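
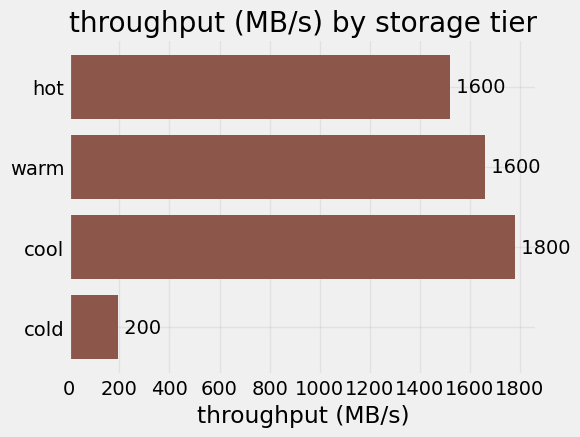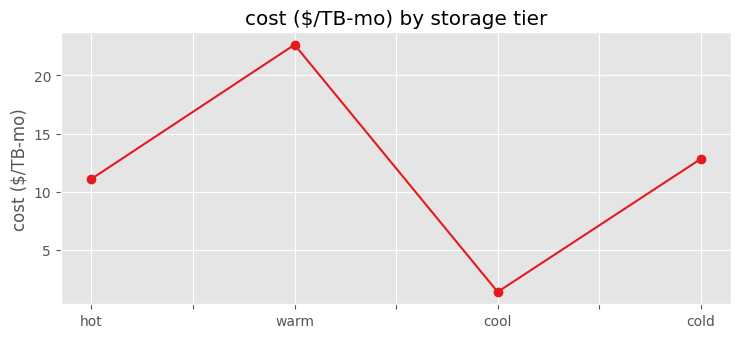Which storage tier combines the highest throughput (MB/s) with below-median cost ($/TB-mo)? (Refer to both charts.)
Chart 2 median cost ($/TB-mo) ≈ 10; below-median storage tiers: hot, cool. Among those, cool has the highest throughput (MB/s) (≈ 1800).

cool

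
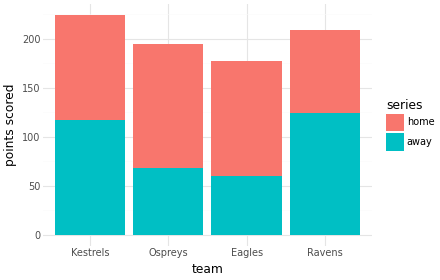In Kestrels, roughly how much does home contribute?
home top ≈ 220, bottom ≈ 120; segment ≈ 100.

≈ 100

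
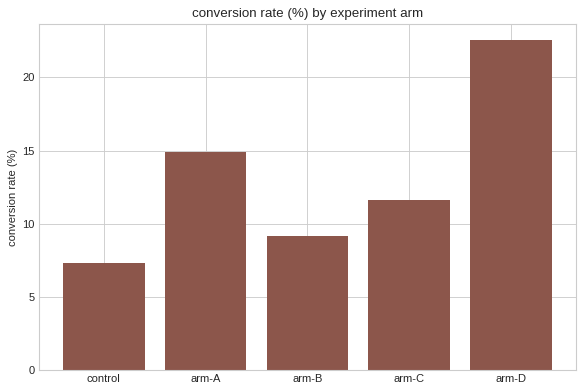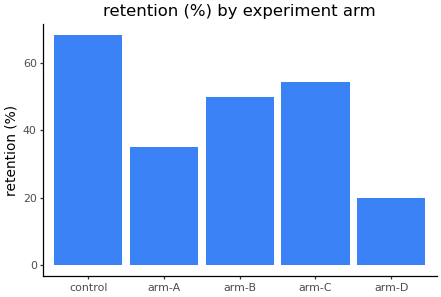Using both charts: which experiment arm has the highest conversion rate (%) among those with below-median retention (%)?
arm-D

Chart 2 median retention (%) ≈ 50; below-median experiment arms: arm-A, arm-D. Among those, arm-D has the highest conversion rate (%) (≈ 25).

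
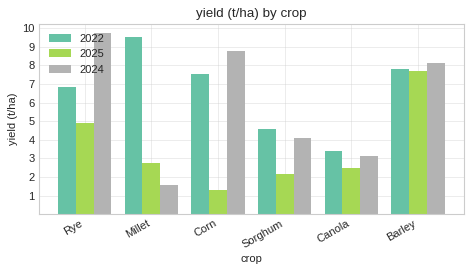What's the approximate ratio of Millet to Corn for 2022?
≈ 1.25×

Millet ≈ 10, Corn ≈ 8; 10/8 ≈ 1.25.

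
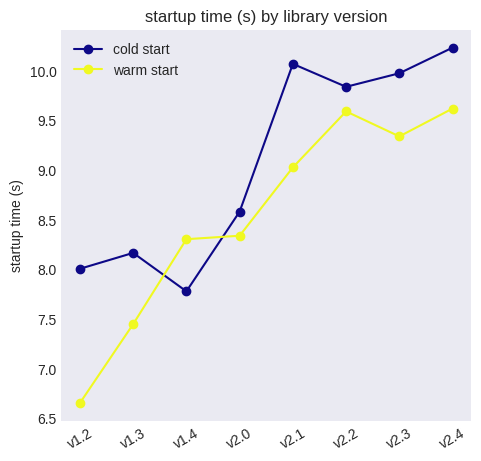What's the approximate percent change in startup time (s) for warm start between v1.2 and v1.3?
≈ +15.4%

v1.2 ≈ 6.5, v1.3 ≈ 7.5; (7.5 − 6.5) / 6.5 ≈ +15.4%.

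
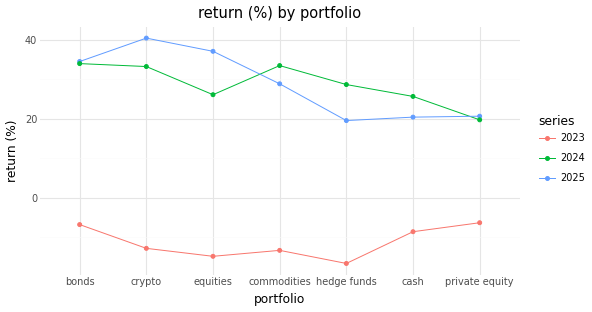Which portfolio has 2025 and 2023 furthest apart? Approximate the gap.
crypto, ≈ 55 %

crypto: 2025 ≈ 40, 2023 ≈ -15 → gap ≈ 55. Next-largest (equities) is only ≈ 50.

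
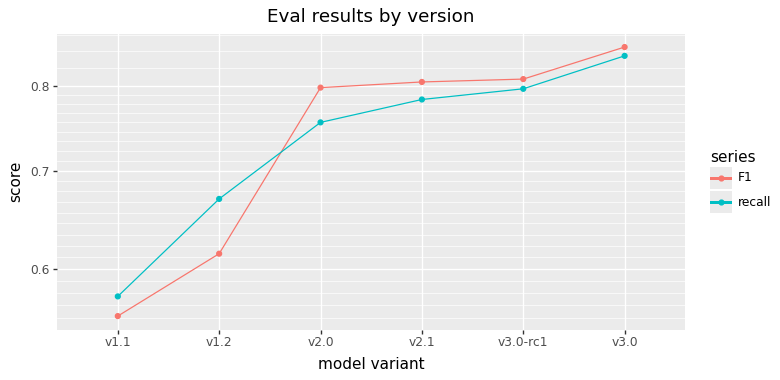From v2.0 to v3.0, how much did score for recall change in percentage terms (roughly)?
v2.0 ≈ 0.75, v3.0 ≈ 0.85; (0.85 − 0.75) / 0.75 ≈ +13.3%.

≈ +13.3%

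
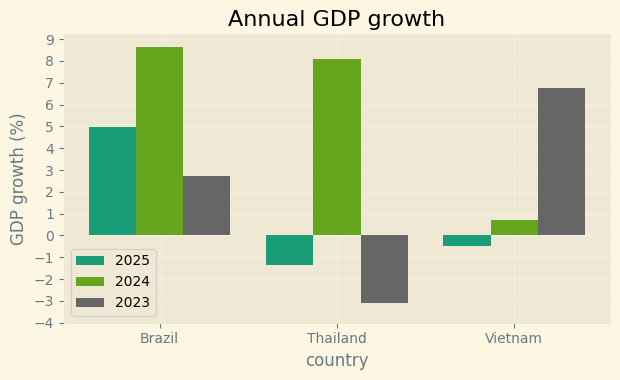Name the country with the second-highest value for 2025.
Vietnam

Top 3 for 2025: Brazil ≈ 5, Vietnam ≈ 0, Thailand ≈ -1.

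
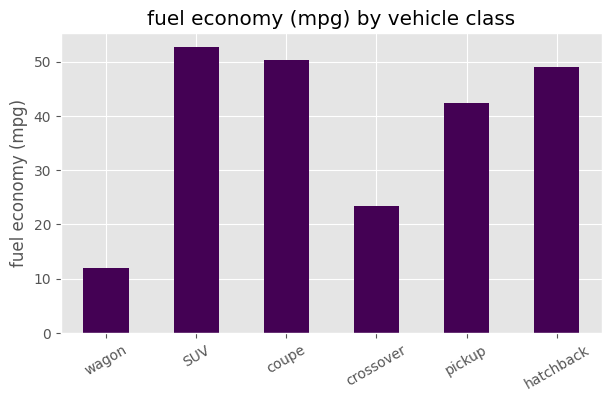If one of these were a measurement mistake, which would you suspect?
wagon ≈ 10; the rest sit between ≈ 25 and ≈ 55.

wagon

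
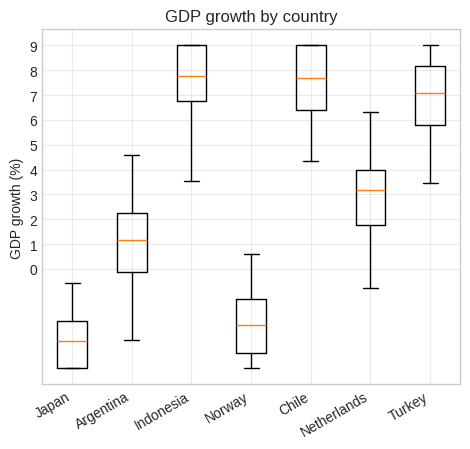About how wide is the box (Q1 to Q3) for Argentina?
Q3 ≈ 2, Q1 ≈ 0; IQR ≈ 2.

≈ 2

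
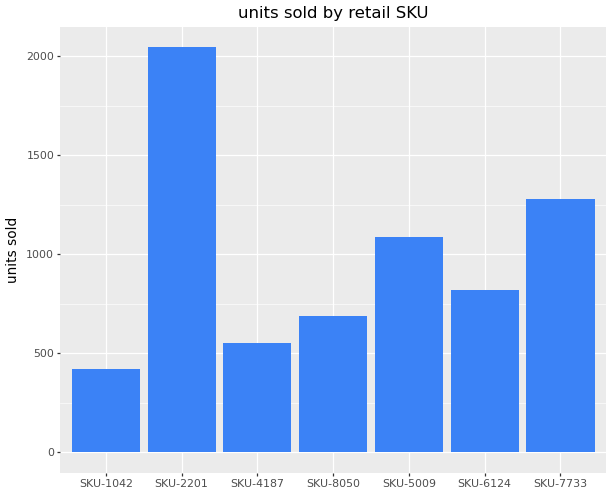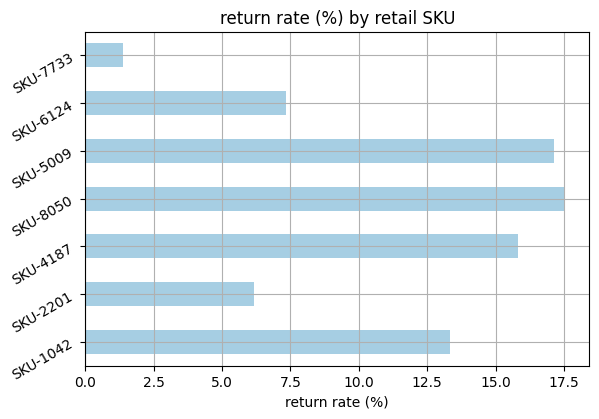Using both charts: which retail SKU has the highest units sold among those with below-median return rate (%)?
Chart 2 median return rate (%) ≈ 14; below-median retail SKUs: SKU-2201, SKU-6124, SKU-7733. Among those, SKU-2201 has the highest units sold (≈ 2000).

SKU-2201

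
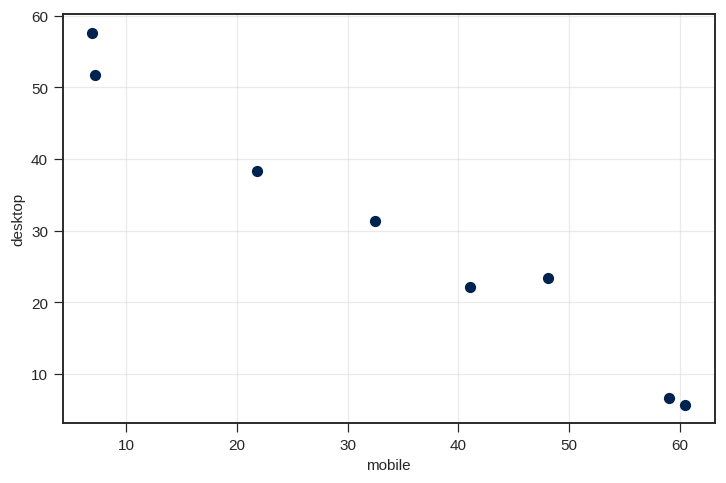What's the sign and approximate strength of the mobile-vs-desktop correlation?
Points are negatively correlated; strong (|r| ≈ 1.0).

negative, strong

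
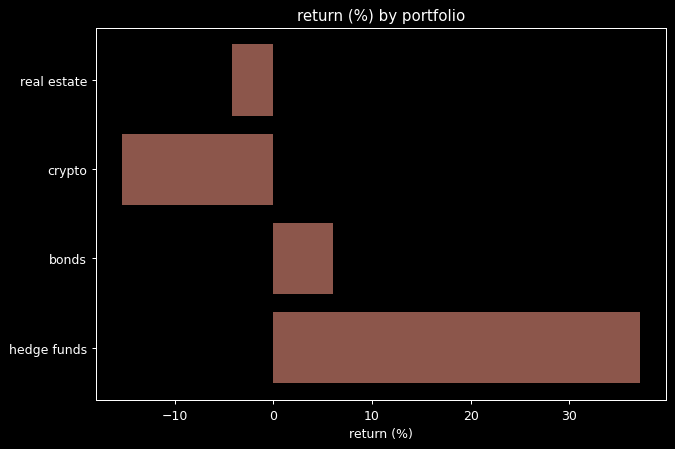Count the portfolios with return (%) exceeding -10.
3

Above -10: real estate, bonds, hedge funds.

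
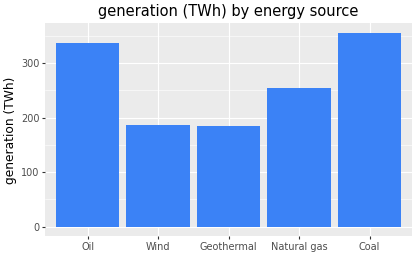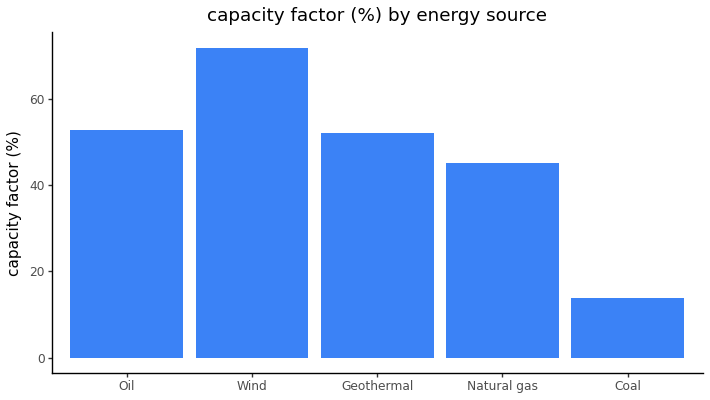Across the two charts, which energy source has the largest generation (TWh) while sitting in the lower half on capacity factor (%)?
Coal

Chart 2 median capacity factor (%) ≈ 50; below-median energy sources: Natural gas, Coal. Among those, Coal has the highest generation (TWh) (≈ 350).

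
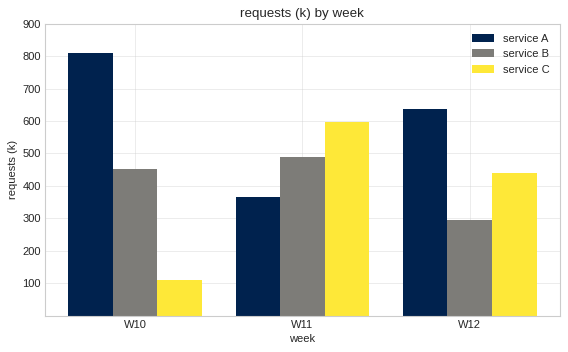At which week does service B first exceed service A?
W11

W10: service B ≈ 500 vs service A ≈ 800 (not yet); W11: service B ≈ 500 vs service A ≈ 400 (first crossover).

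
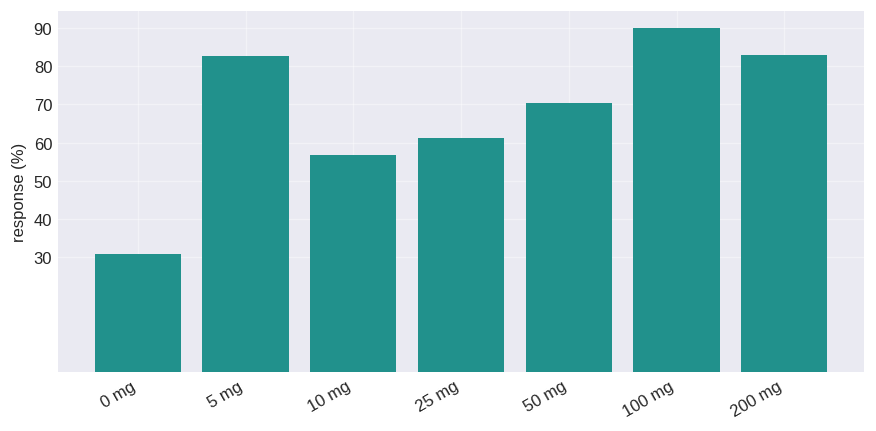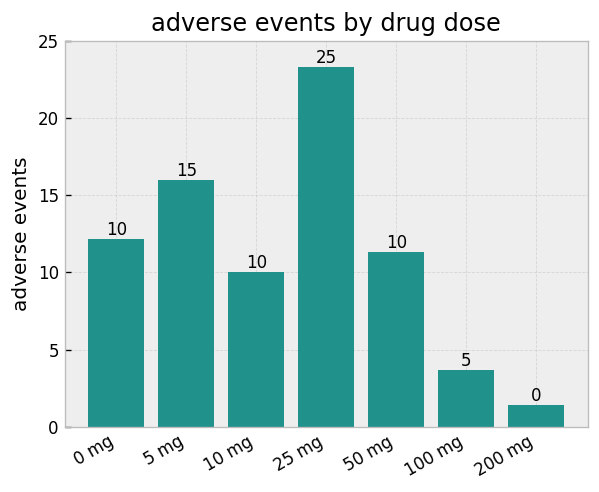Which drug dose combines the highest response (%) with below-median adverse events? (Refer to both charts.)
Chart 2 median adverse events ≈ 10; below-median drug doses: 10 mg, 100 mg, 200 mg. Among those, 100 mg has the highest response (%) (≈ 90).

100 mg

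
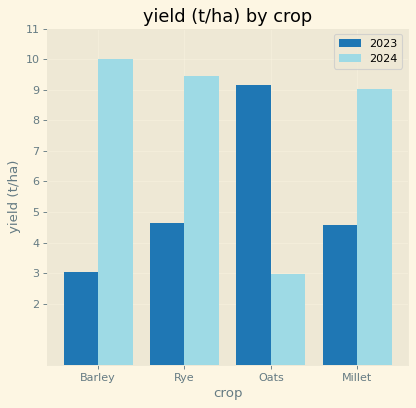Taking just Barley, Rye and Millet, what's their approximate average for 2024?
(10 + 9 + 9) / 3 ≈ 9.

≈ 9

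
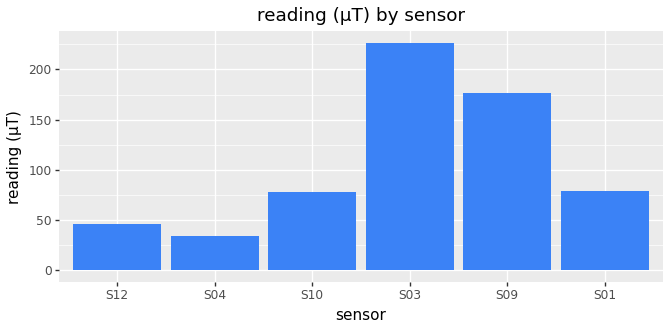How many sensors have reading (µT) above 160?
Above 160: S03, S09.

2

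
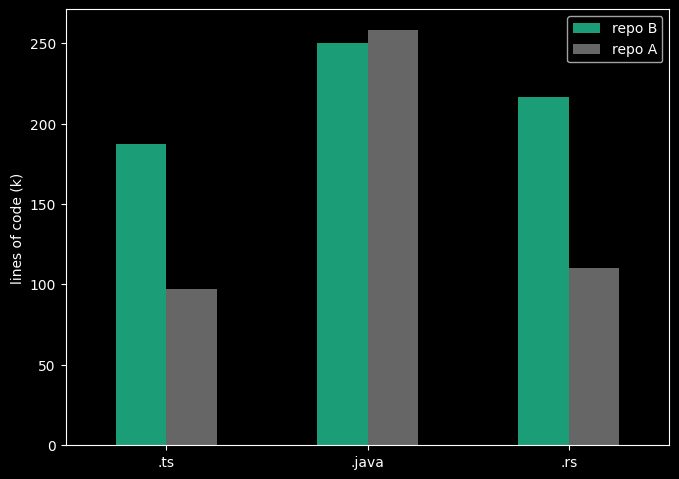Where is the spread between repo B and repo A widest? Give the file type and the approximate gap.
.rs: repo B ≈ 225, repo A ≈ 100 → gap ≈ 125. Next-largest (.ts) is only ≈ 75.

.rs, ≈ 125 k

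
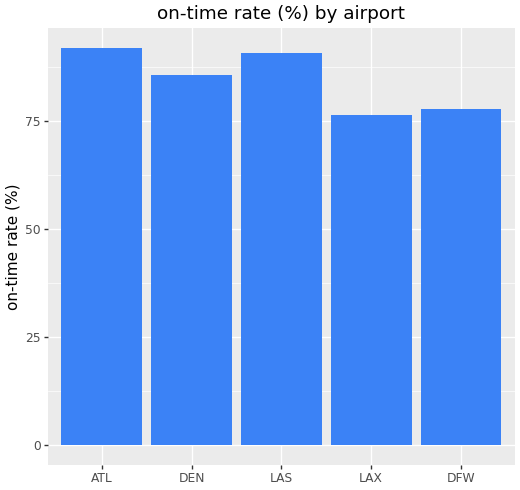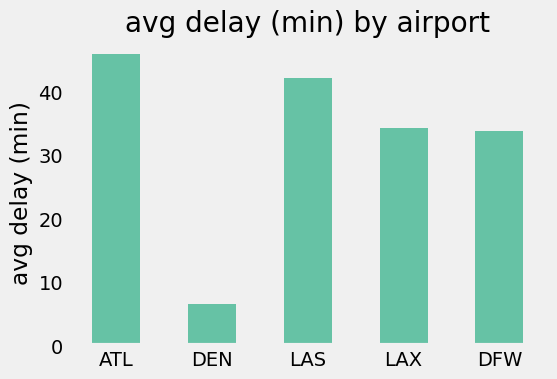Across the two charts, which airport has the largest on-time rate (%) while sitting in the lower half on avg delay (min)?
DEN

Chart 2 median avg delay (min) ≈ 35; below-median airports: DEN, DFW. Among those, DEN has the highest on-time rate (%) (≈ 90).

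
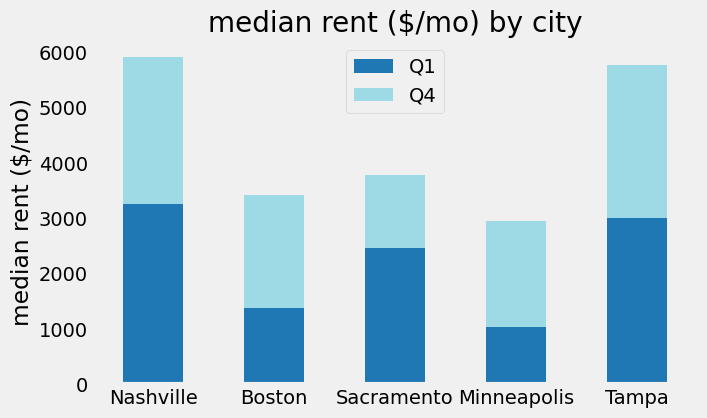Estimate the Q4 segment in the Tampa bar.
≈ 3000

Q4 top ≈ 6000, bottom ≈ 3000; segment ≈ 3000.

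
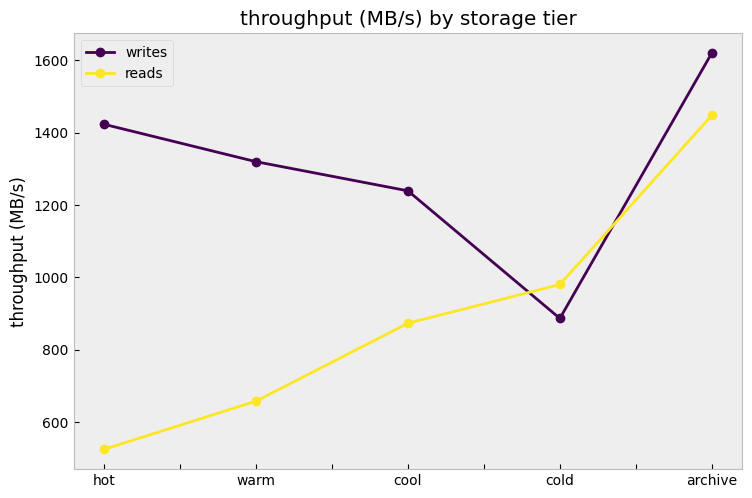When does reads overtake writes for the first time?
cool: reads ≈ 900 vs writes ≈ 1200 (not yet); cold: reads ≈ 1000 vs writes ≈ 900 (first crossover).

cold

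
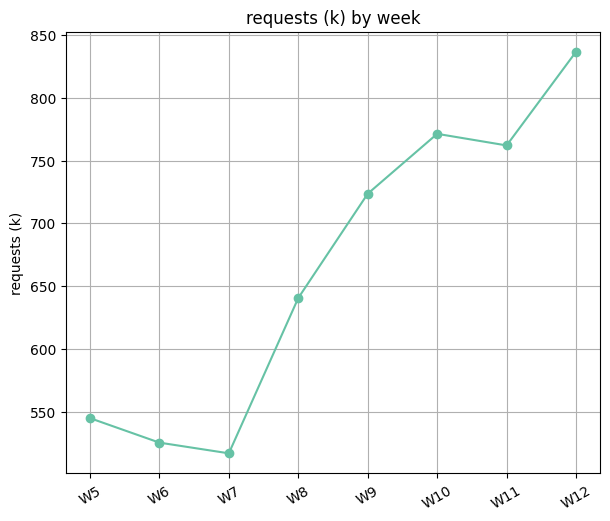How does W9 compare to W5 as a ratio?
W9 ≈ 700, W5 ≈ 550; 700/550 ≈ 1.27.

≈ 1.27×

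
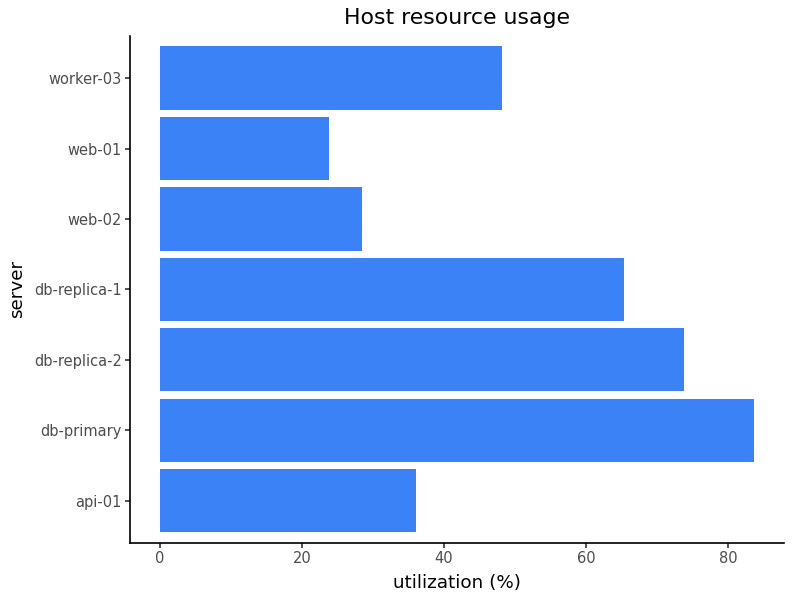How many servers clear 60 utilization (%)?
Above 60: db-primary, db-replica-2, db-replica-1.

3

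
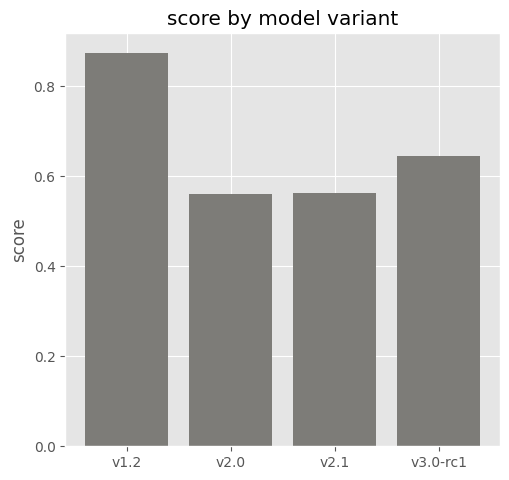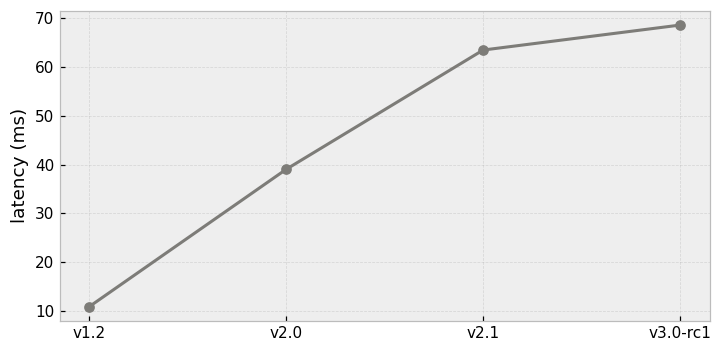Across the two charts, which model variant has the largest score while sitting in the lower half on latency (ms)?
v1.2

Chart 2 median latency (ms) ≈ 50; below-median model variants: v1.2, v2.0. Among those, v1.2 has the highest score (≈ 0.9).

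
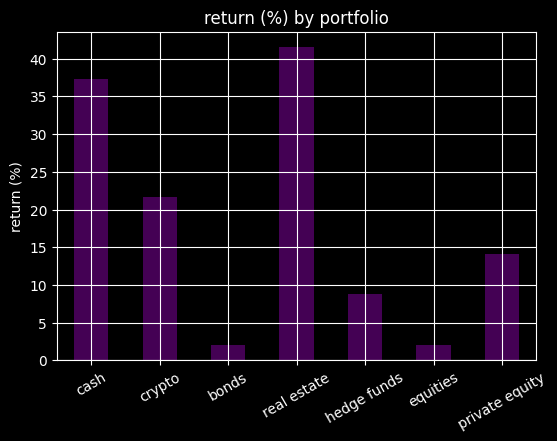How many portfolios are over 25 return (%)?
Above 25: cash, real estate.

2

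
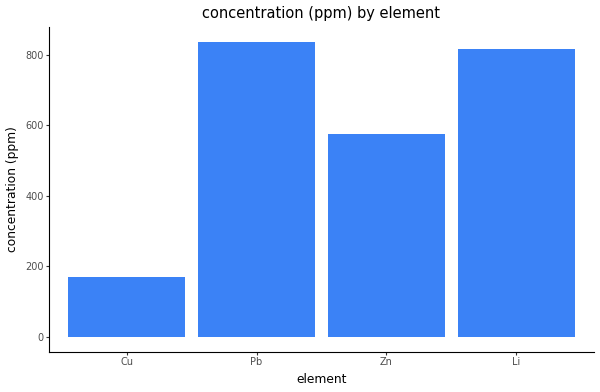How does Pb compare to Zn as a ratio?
Pb ≈ 800, Zn ≈ 600; 800/600 ≈ 1.33.

≈ 1.33×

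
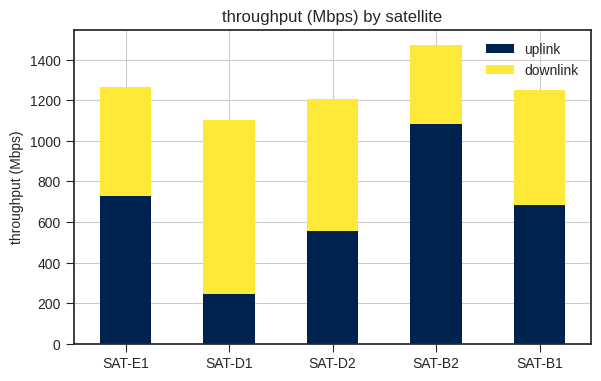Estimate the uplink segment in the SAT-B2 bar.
uplink top ≈ 1000, bottom ≈ 0; segment ≈ 1000.

≈ 1000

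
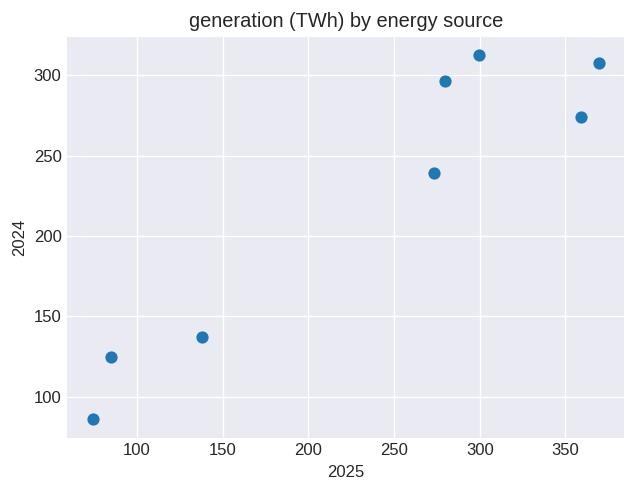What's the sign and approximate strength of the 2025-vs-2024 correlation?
positive, strong

Points are positively correlated; strong (|r| ≈ 0.9).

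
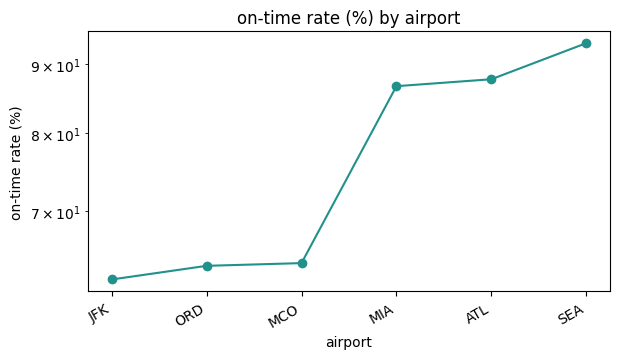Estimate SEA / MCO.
SEA ≈ 95, MCO ≈ 65; 95/65 ≈ 1.46.

≈ 1.46×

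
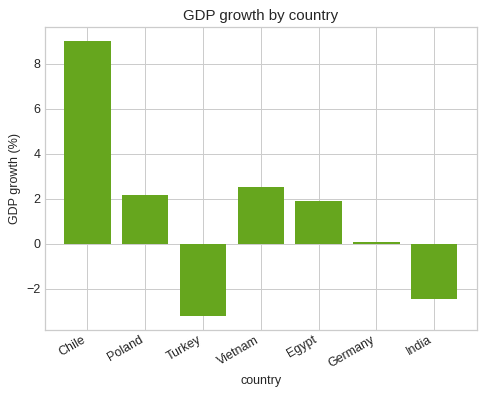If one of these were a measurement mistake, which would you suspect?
Chile

Chile ≈ 8; the rest sit between ≈ -4 and ≈ 2.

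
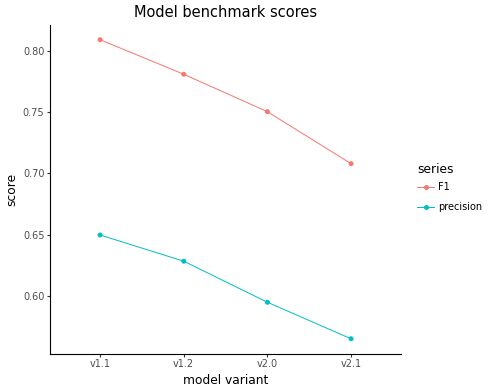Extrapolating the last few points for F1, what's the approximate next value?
≈ 0.65

Last three: 0.80, 0.75, 0.70 → slope ≈ -0.05/step → next ≈ 0.65.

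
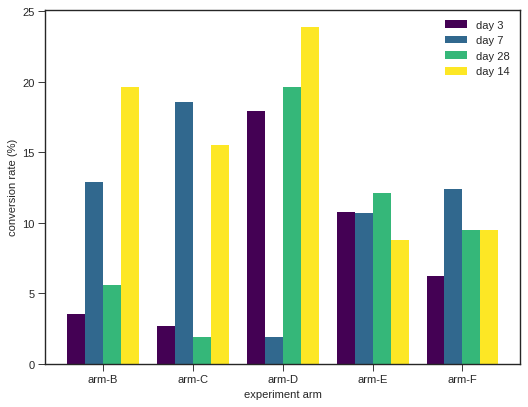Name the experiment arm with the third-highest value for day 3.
arm-F

Top 4 for day 3: arm-D ≈ 18, arm-E ≈ 10, arm-F ≈ 6, arm-B ≈ 4.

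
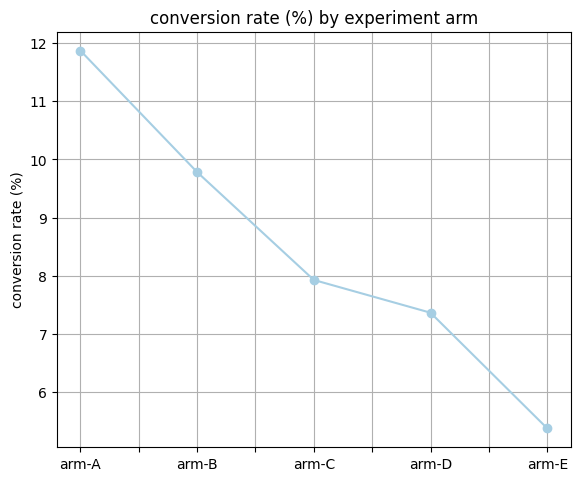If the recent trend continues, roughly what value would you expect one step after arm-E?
Last three: 8, 7, 5 → slope ≈ -1.5/step → next ≈ 3.5.

≈ 3.5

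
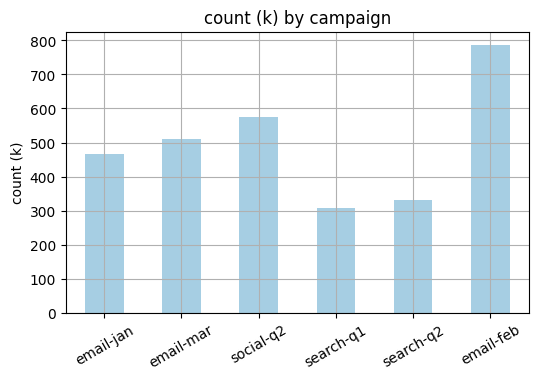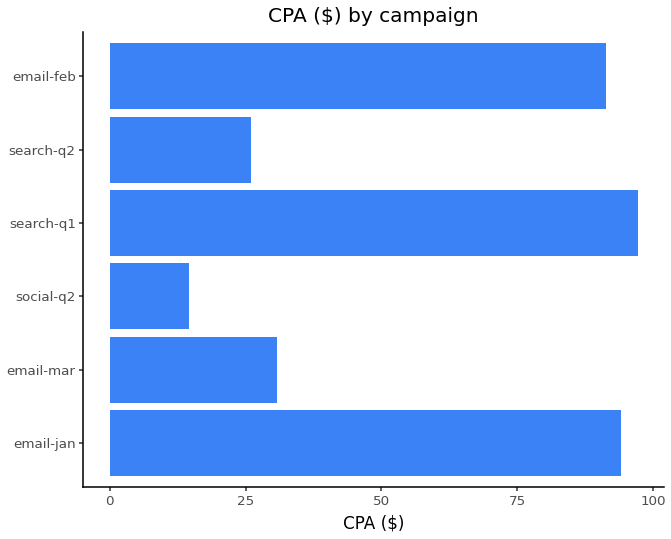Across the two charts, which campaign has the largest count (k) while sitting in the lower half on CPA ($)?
social-q2

Chart 2 median CPA ($) ≈ 60; below-median campaigns: email-mar, social-q2, search-q2. Among those, social-q2 has the highest count (k) (≈ 600).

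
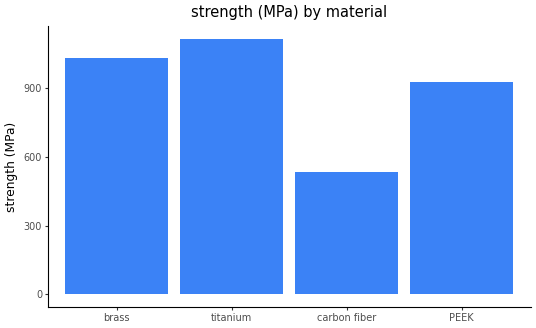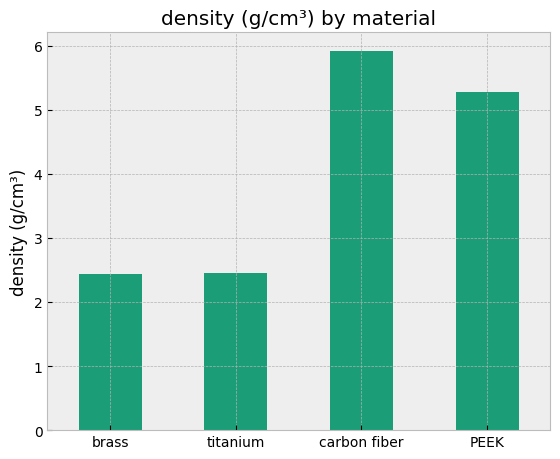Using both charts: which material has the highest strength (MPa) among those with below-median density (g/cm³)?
titanium

Chart 2 median density (g/cm³) ≈ 4; below-median materials: brass, titanium. Among those, titanium has the highest strength (MPa) (≈ 1200).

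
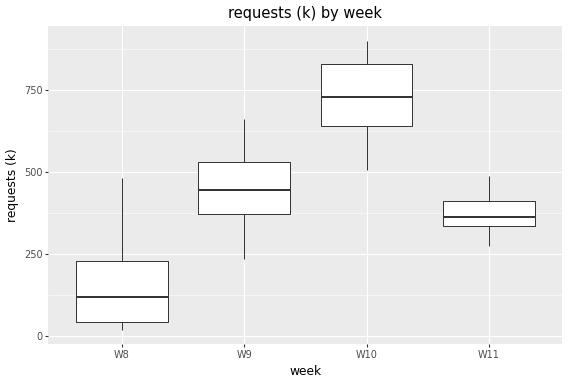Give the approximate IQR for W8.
Q3 ≈ 200, Q1 ≈ 0; IQR ≈ 200.

≈ 200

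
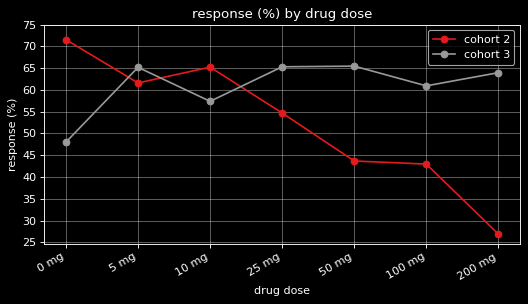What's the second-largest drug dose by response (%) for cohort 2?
Top 3 for cohort 2: 0 mg ≈ 70, 10 mg ≈ 65, 5 mg ≈ 60.

10 mg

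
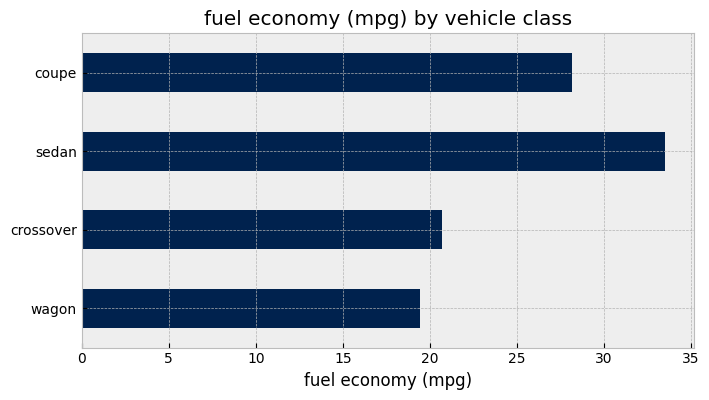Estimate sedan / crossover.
sedan ≈ 35, crossover ≈ 20; 35/20 ≈ 1.75.

≈ 1.75×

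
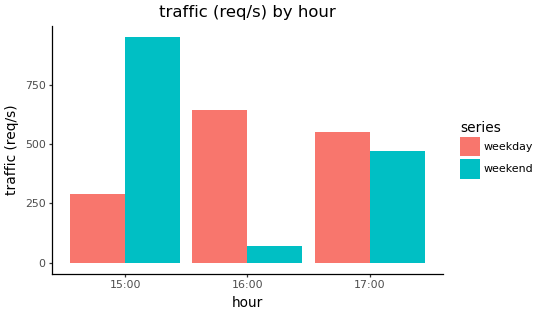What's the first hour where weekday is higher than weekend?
16:00

15:00: weekday ≈ 300 vs weekend ≈ 900 (not yet); 16:00: weekday ≈ 600 vs weekend ≈ 100 (first crossover).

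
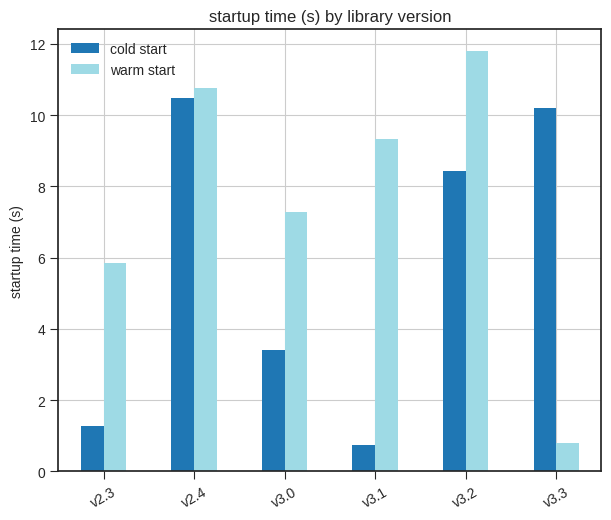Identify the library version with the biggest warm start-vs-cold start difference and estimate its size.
v3.3, ≈ 9 s

v3.3: warm start ≈ 1, cold start ≈ 10 → gap ≈ 9. Next-largest (v3.1) is only ≈ 8.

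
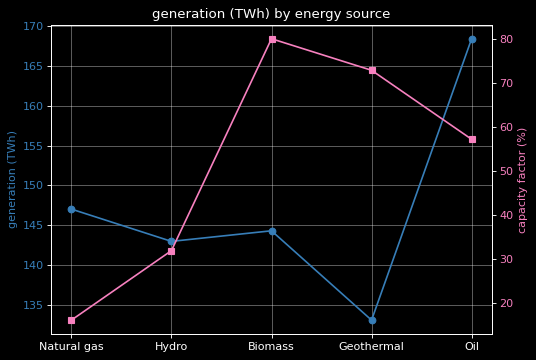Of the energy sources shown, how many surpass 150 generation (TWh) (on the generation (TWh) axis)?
1

Above 150: Oil.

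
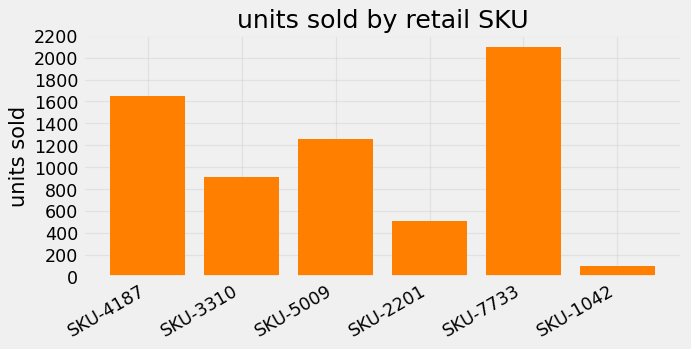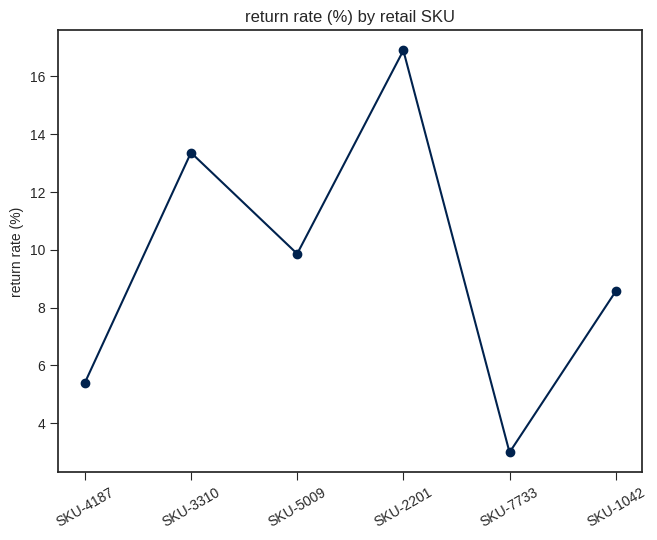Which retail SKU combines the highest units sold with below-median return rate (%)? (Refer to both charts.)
Chart 2 median return rate (%) ≈ 10; below-median retail SKUs: SKU-4187, SKU-7733, SKU-1042. Among those, SKU-7733 has the highest units sold (≈ 2000).

SKU-7733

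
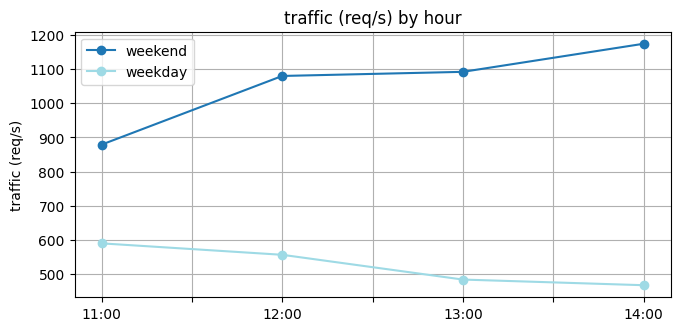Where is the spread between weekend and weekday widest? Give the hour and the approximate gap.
14:00: weekend ≈ 1200, weekday ≈ 500 → gap ≈ 700. Next-largest (13:00) is only ≈ 600.

14:00, ≈ 700 req/s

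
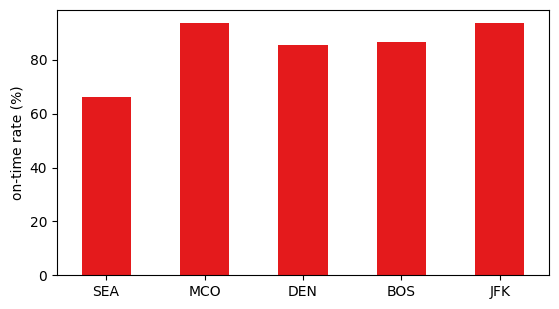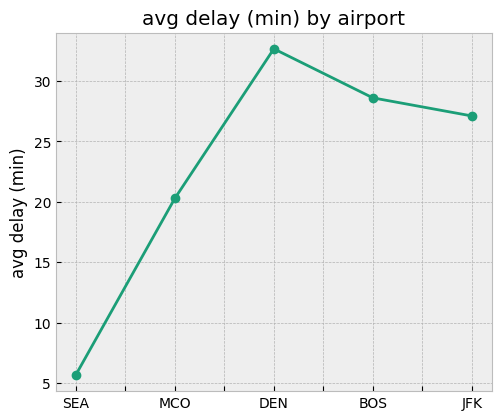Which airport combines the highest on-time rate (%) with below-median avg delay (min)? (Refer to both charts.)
Chart 2 median avg delay (min) ≈ 25; below-median airports: SEA, MCO. Among those, MCO has the highest on-time rate (%) (≈ 90).

MCO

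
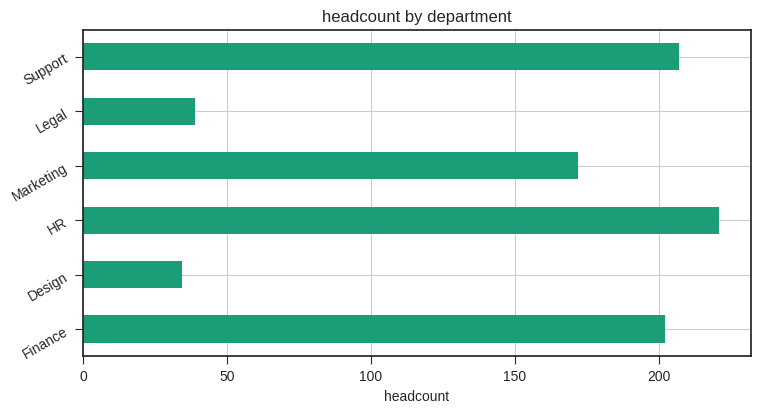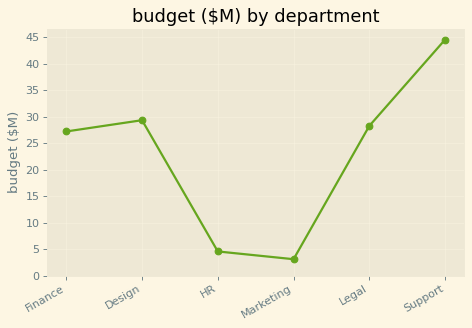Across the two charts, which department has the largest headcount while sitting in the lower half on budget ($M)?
HR

Chart 2 median budget ($M) ≈ 30; below-median departments: Finance, HR, Marketing. Among those, HR has the highest headcount (≈ 225).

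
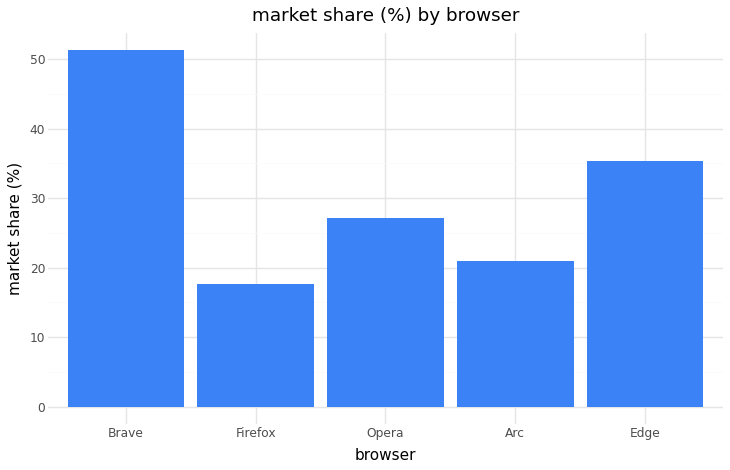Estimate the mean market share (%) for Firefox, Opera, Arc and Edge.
(20 + 25 + 20 + 35) / 4 ≈ 25.

≈ 25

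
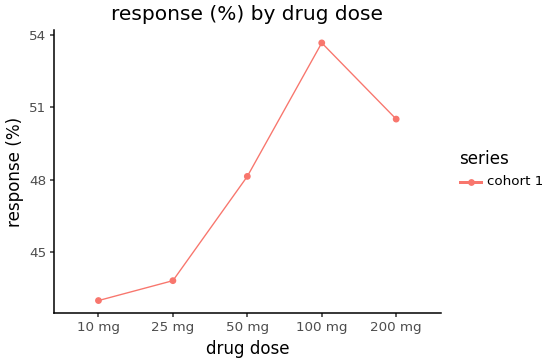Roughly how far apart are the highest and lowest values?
≈ 11

Max 100 mg ≈ 54, min 10 mg ≈ 43; range ≈ 11.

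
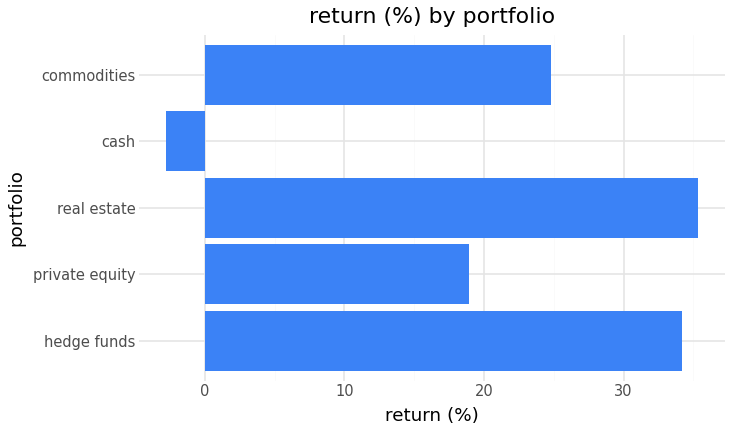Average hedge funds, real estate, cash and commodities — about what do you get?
(35 + 35 + -5 + 25) / 4 ≈ 22.

≈ 22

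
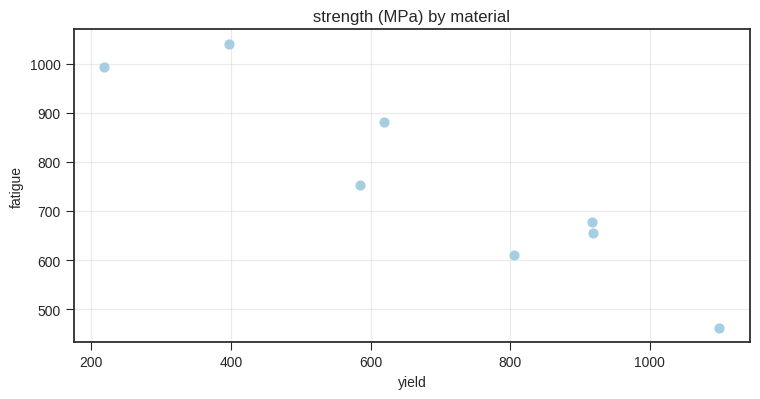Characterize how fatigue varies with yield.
Points are negatively correlated; strong (|r| ≈ 0.9).

negative, strong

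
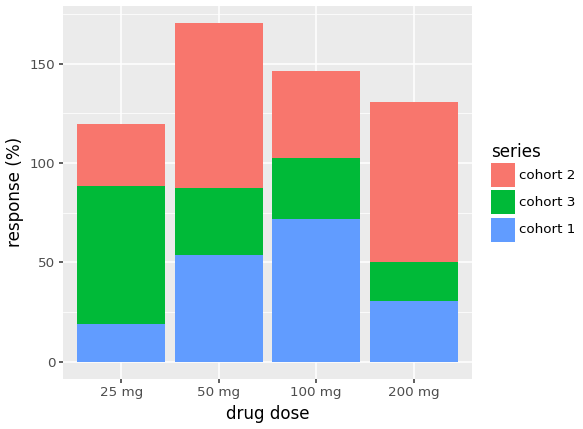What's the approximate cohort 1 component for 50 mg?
cohort 1 top ≈ 60, bottom ≈ 0; segment ≈ 60.

≈ 60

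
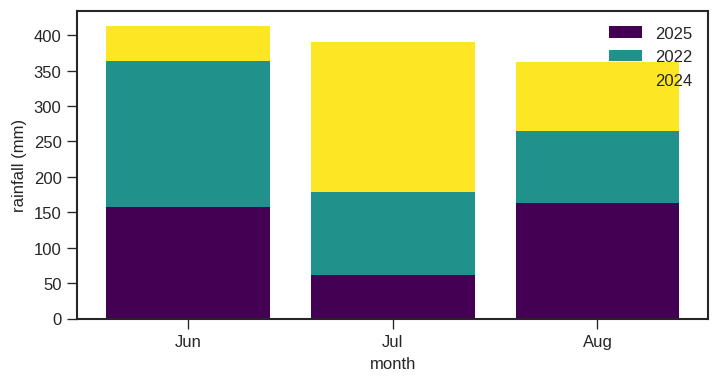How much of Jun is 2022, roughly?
≈ 200

2022 top ≈ 350, bottom ≈ 150; segment ≈ 200.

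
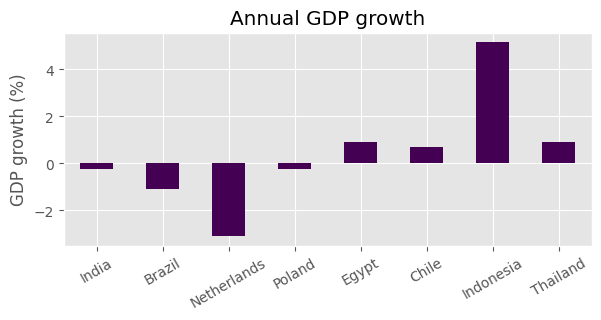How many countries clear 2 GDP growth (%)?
Above 2: Indonesia.

1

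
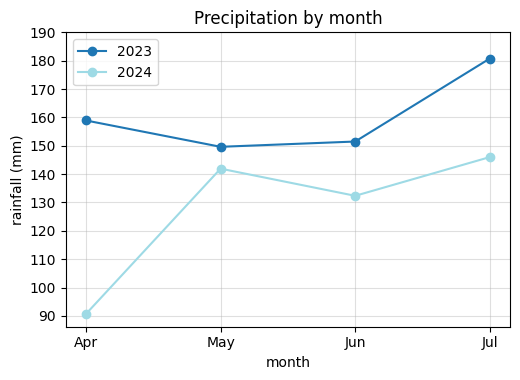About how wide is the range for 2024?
Max Jul ≈ 150, min Apr ≈ 90; range ≈ 60.

≈ 60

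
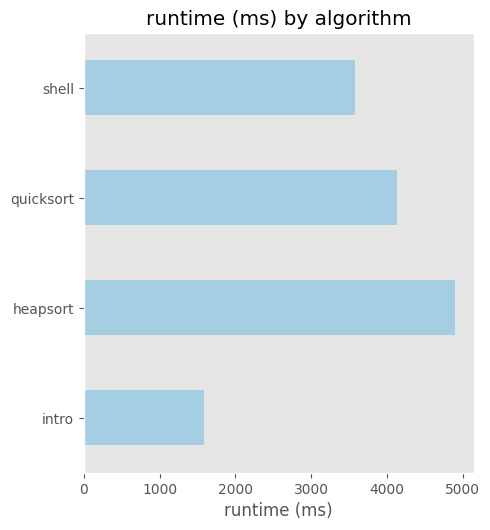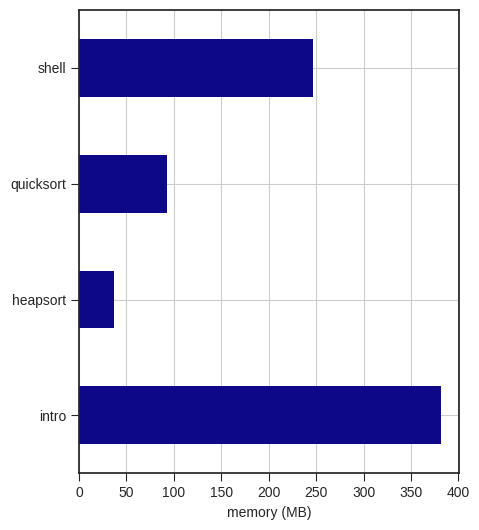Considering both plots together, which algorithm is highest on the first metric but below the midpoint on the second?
Chart 2 median memory (MB) ≈ 150; below-median algorithms: heapsort, quicksort. Among those, heapsort has the highest runtime (ms) (≈ 5000).

heapsort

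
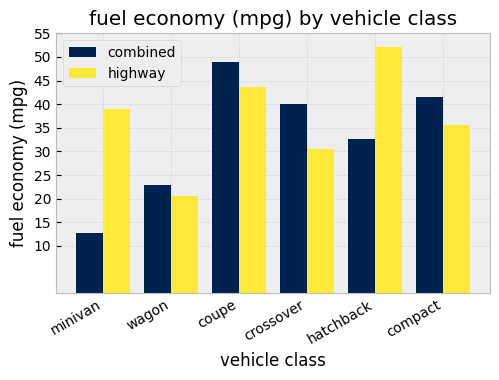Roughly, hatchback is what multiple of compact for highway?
≈ 1.43×

hatchback ≈ 50, compact ≈ 35; 50/35 ≈ 1.43.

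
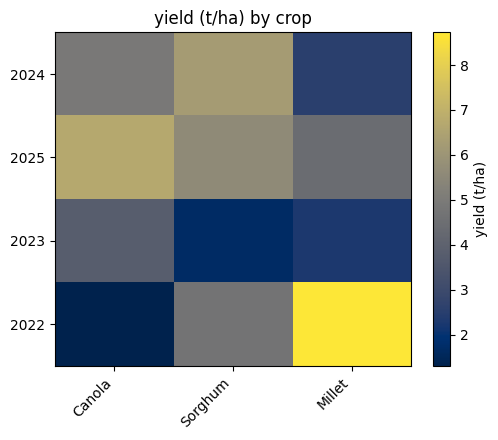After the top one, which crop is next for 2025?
Sorghum

Top 3 for 2025: Canola ≈ 7, Sorghum ≈ 6, Millet ≈ 4.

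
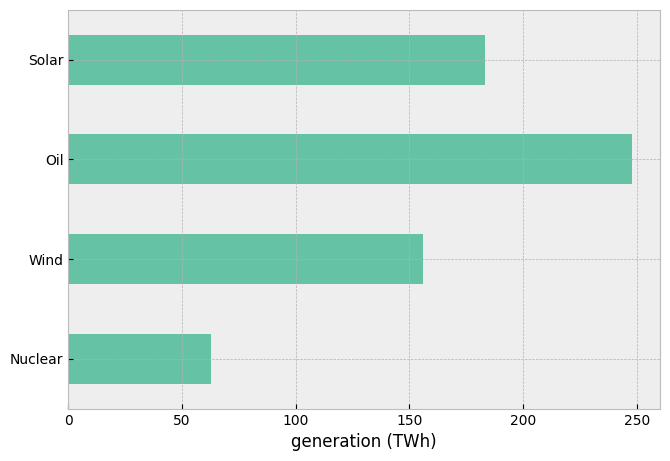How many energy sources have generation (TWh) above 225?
1

Above 225: Oil.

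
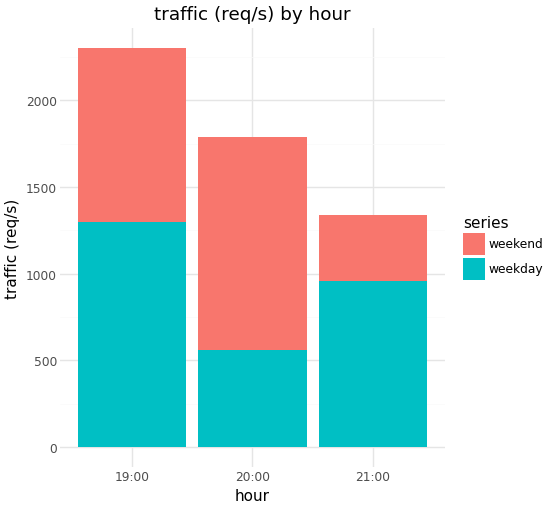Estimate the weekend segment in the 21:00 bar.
weekend top ≈ 1400, bottom ≈ 1000; segment ≈ 400.

≈ 400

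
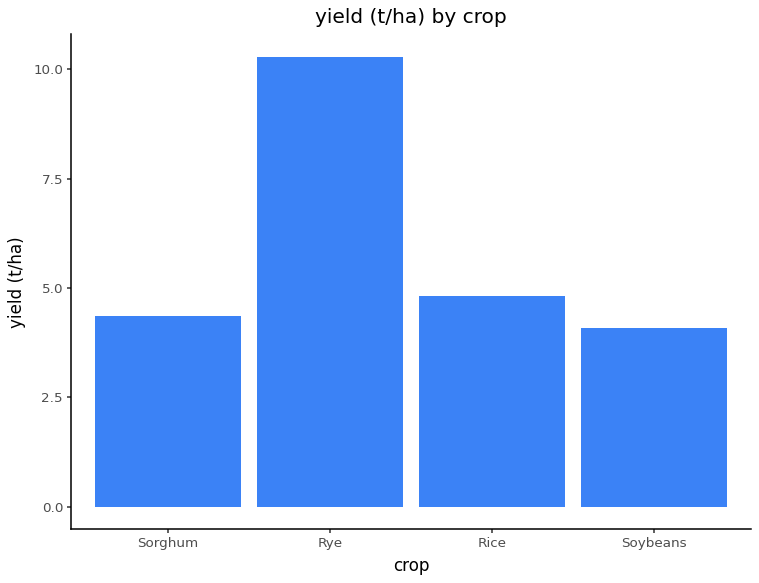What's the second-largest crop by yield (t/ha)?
Top 3: Rye ≈ 10, Rice ≈ 5, Sorghum ≈ 4.

Rice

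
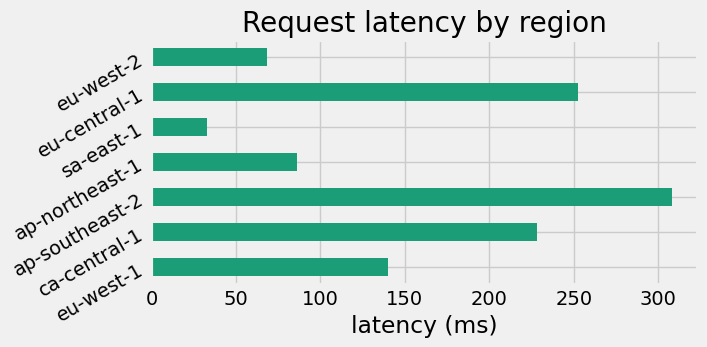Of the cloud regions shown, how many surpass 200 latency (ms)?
3

Above 200: ca-central-1, ap-southeast-2, eu-central-1.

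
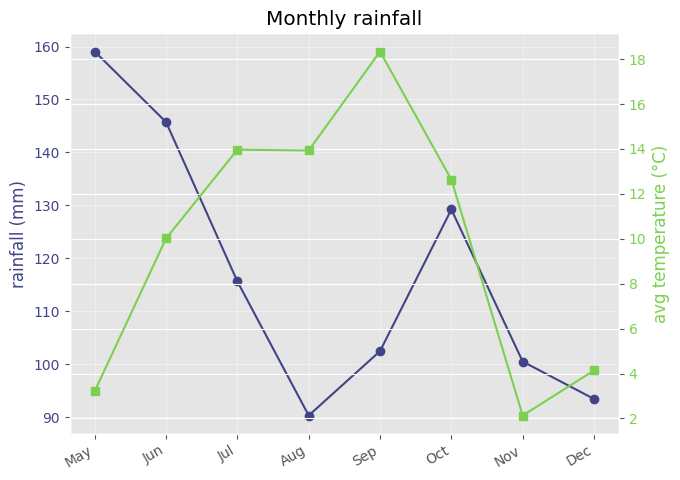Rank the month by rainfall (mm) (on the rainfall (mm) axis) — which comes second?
Jun

Top 3 (on the rainfall (mm) axis): May ≈ 160, Jun ≈ 150, Oct ≈ 130.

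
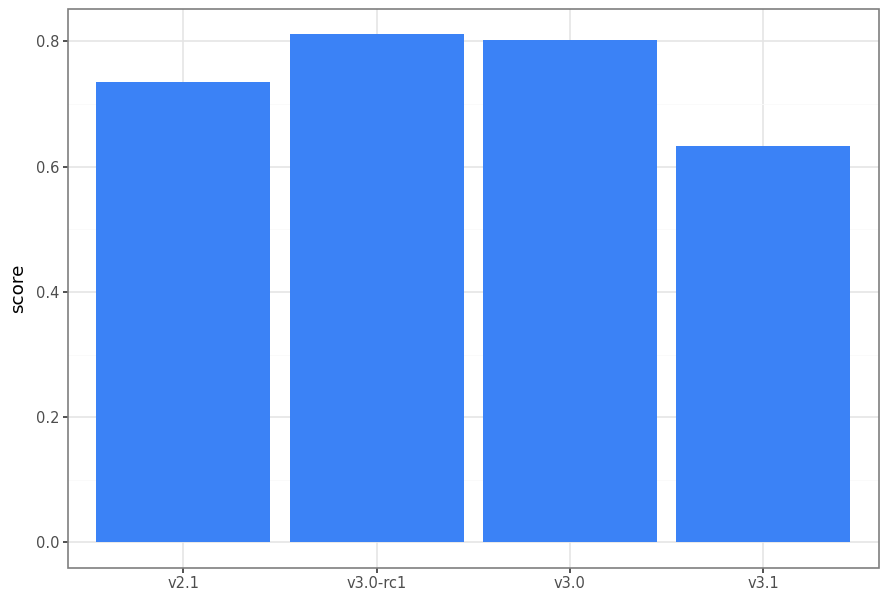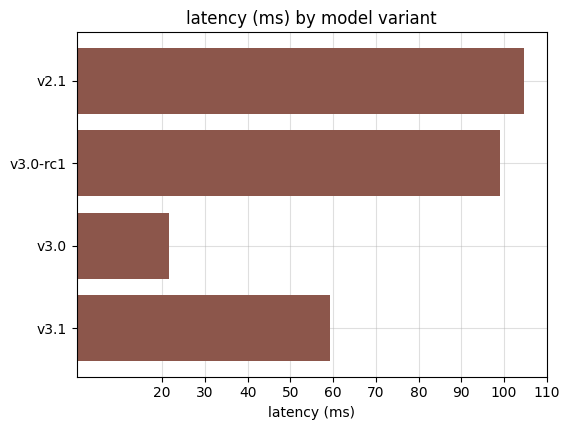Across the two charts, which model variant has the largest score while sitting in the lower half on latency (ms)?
Chart 2 median latency (ms) ≈ 80; below-median model variants: v3.0, v3.1. Among those, v3.0 has the highest score (≈ 0.8).

v3.0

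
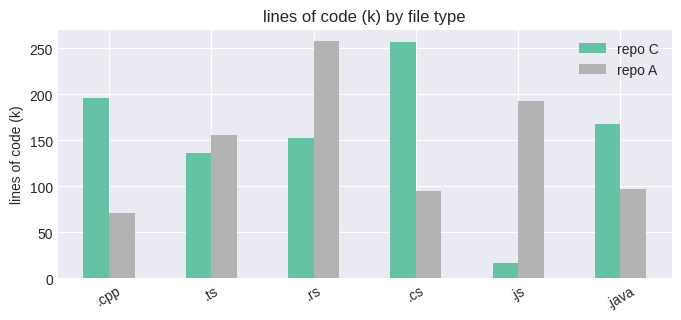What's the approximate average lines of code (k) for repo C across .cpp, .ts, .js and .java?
≈ 131

(200 + 125 + 25 + 175) / 4 ≈ 131.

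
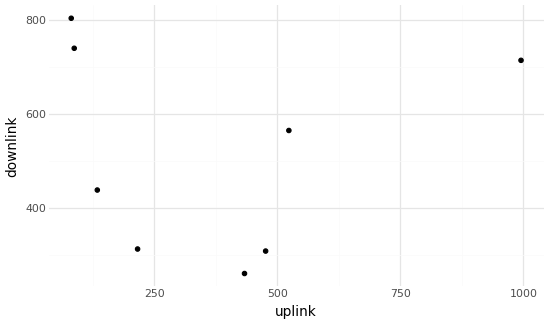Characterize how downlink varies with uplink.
Points are roughly uncorrelated; weak (|r| ≈ 0.0).

no clear correlation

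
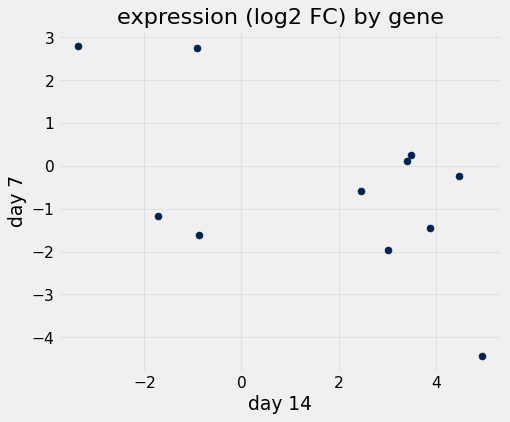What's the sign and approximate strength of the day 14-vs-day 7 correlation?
negative, moderate

Points are negatively correlated; moderate (|r| ≈ 0.6).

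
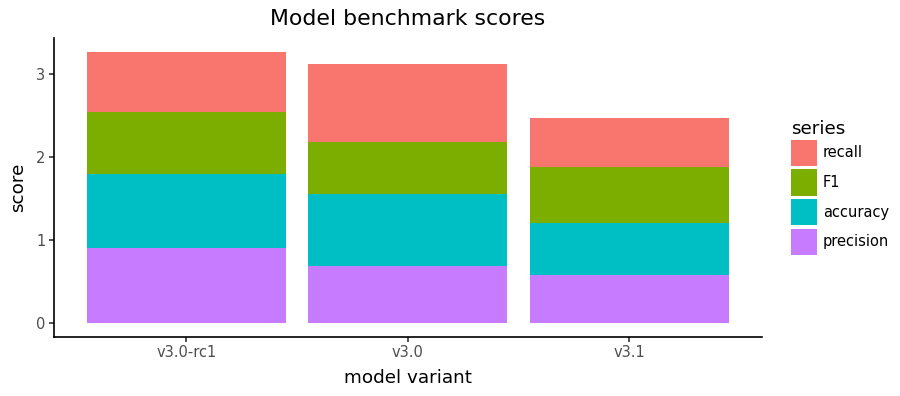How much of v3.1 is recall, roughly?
≈ 0.5

recall top ≈ 2.5, bottom ≈ 2.0; segment ≈ 0.5.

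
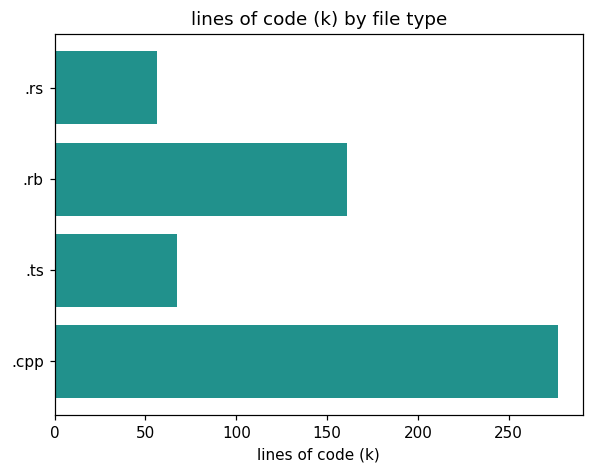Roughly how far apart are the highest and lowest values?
Max .cpp ≈ 275, min .rs ≈ 50; range ≈ 225.

≈ 225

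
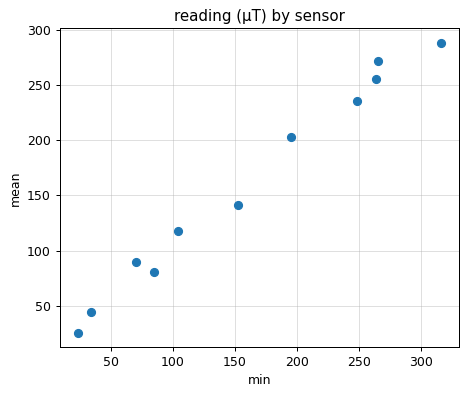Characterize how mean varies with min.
Points are positively correlated; strong (|r| ≈ 1.0).

positive, strong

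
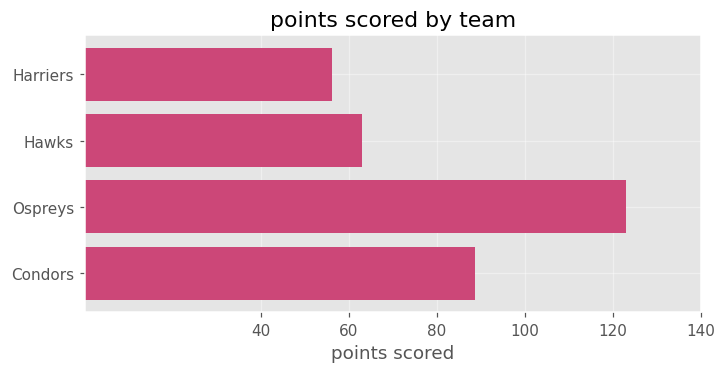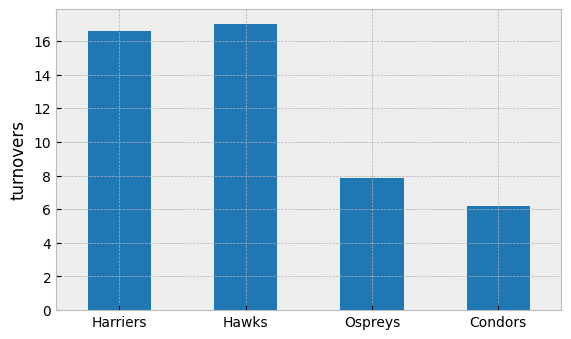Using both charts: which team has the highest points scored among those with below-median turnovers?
Chart 2 median turnovers ≈ 12; below-median teams: Ospreys, Condors. Among those, Ospreys has the highest points scored (≈ 120).

Ospreys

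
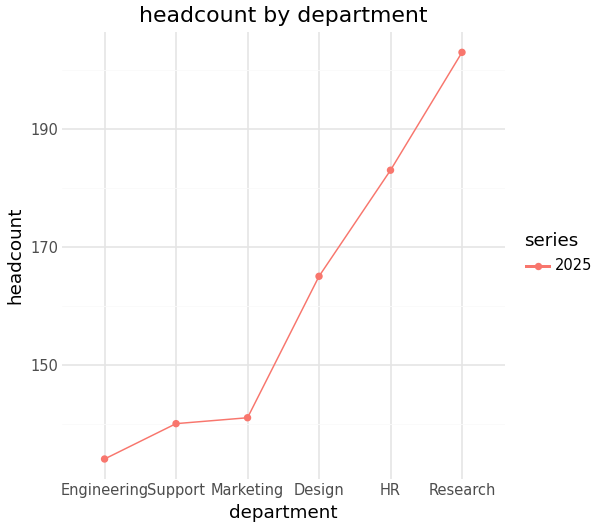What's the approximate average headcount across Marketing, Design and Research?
≈ 167

(140 + 160 + 200) / 3 ≈ 167.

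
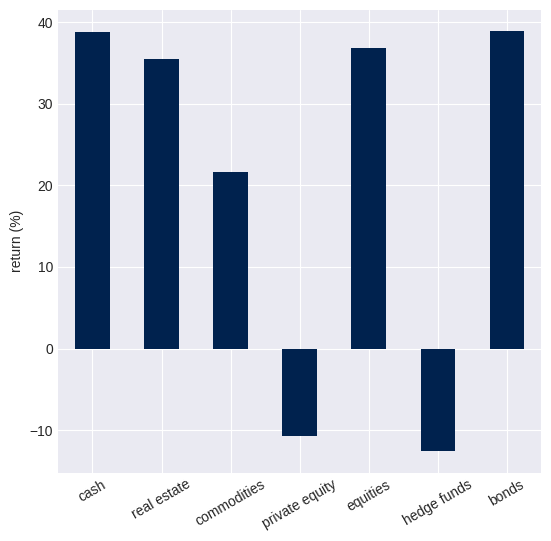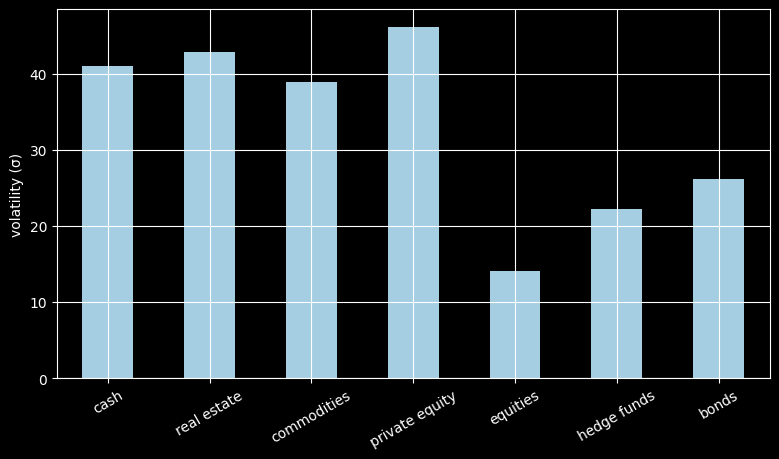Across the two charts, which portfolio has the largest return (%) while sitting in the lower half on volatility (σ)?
Chart 2 median volatility (σ) ≈ 40; below-median portfolios: equities, hedge funds, bonds. Among those, bonds has the highest return (%) (≈ 40).

bonds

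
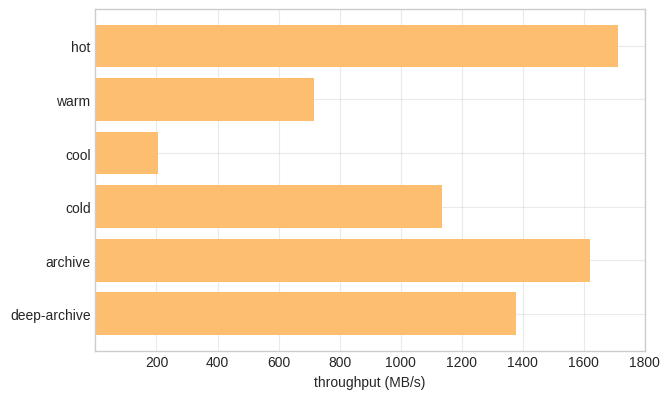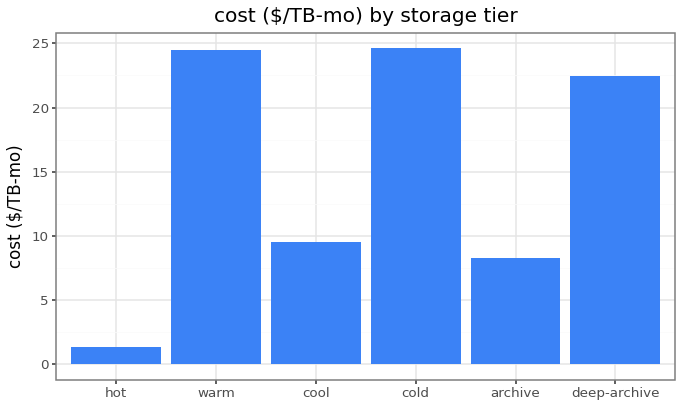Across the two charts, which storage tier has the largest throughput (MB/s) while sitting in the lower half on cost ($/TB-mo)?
hot

Chart 2 median cost ($/TB-mo) ≈ 15; below-median storage tiers: hot, cool, archive. Among those, hot has the highest throughput (MB/s) (≈ 1800).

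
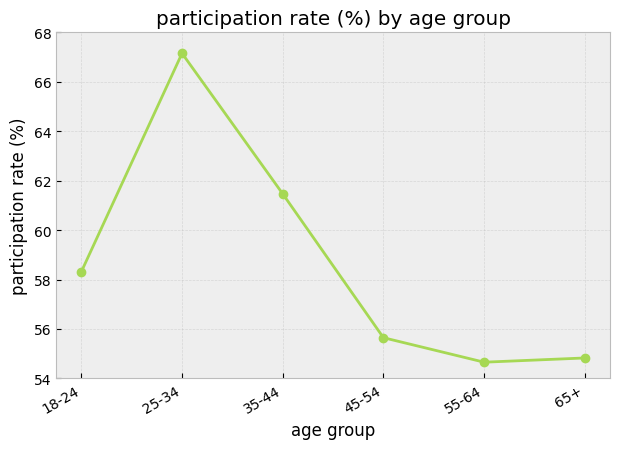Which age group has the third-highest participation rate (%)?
18-24

Top 4: 25-34 ≈ 68, 35-44 ≈ 62, 18-24 ≈ 58, 45-54 ≈ 56.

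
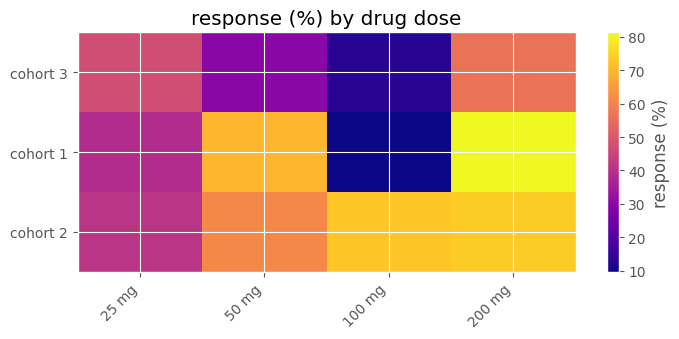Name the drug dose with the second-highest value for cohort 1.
50 mg

Top 3 for cohort 1: 200 mg ≈ 80, 50 mg ≈ 70, 25 mg ≈ 40.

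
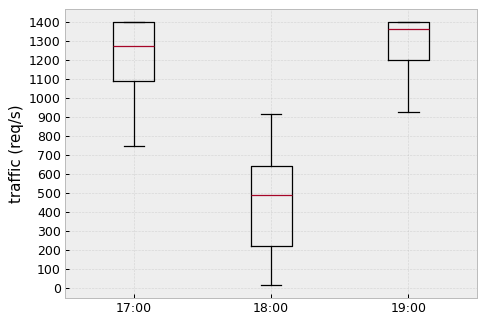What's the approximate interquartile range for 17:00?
≈ 300

Q3 ≈ 1400, Q1 ≈ 1100; IQR ≈ 300.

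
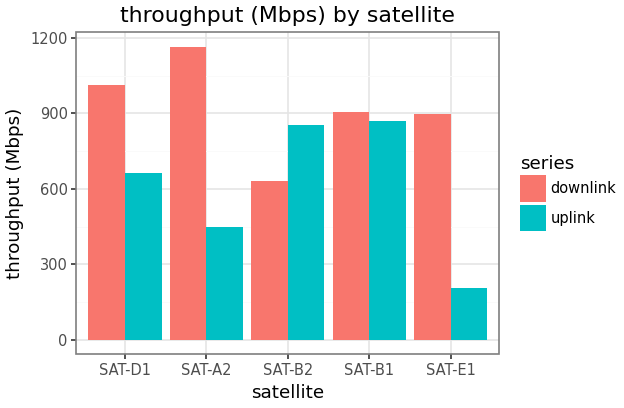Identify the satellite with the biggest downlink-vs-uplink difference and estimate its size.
SAT-A2: downlink ≈ 1200, uplink ≈ 400 → gap ≈ 800. Next-largest (SAT-E1) is only ≈ 700.

SAT-A2, ≈ 800 Mbps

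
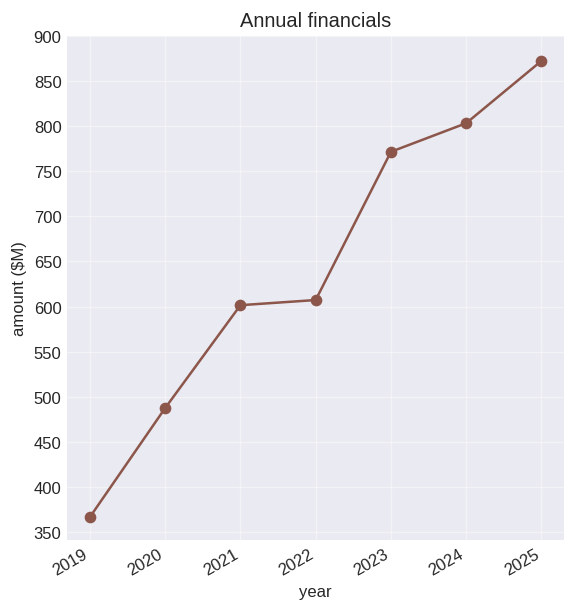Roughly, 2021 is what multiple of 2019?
≈ 1.71×

2021 ≈ 600, 2019 ≈ 350; 600/350 ≈ 1.71.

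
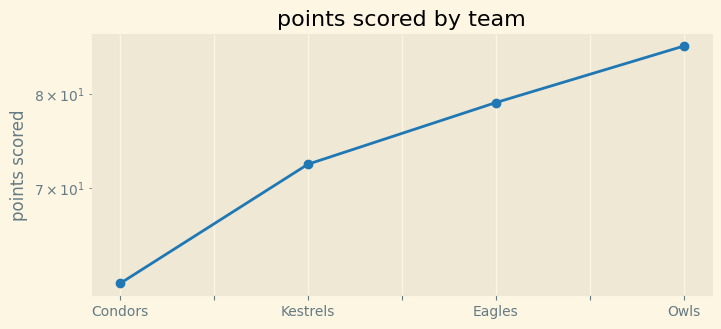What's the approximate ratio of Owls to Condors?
Owls ≈ 85, Condors ≈ 60; 85/60 ≈ 1.42.

≈ 1.42×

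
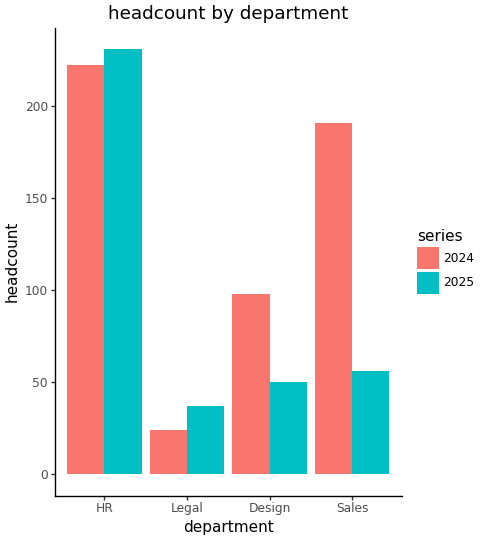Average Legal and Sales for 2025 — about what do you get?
≈ 50

(40 + 60) / 2 ≈ 50.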